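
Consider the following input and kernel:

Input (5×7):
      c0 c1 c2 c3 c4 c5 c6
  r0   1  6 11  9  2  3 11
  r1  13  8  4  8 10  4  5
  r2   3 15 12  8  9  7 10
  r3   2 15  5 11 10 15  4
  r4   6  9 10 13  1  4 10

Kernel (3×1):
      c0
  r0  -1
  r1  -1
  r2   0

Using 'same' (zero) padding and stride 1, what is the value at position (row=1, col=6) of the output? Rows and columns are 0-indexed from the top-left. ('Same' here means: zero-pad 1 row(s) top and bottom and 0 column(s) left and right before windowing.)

The receptive field on the zero-padded input at this output position is [11 / 5 / 10]. Elementwise product with the kernel and sum: 11·-1 + 5·-1.

-16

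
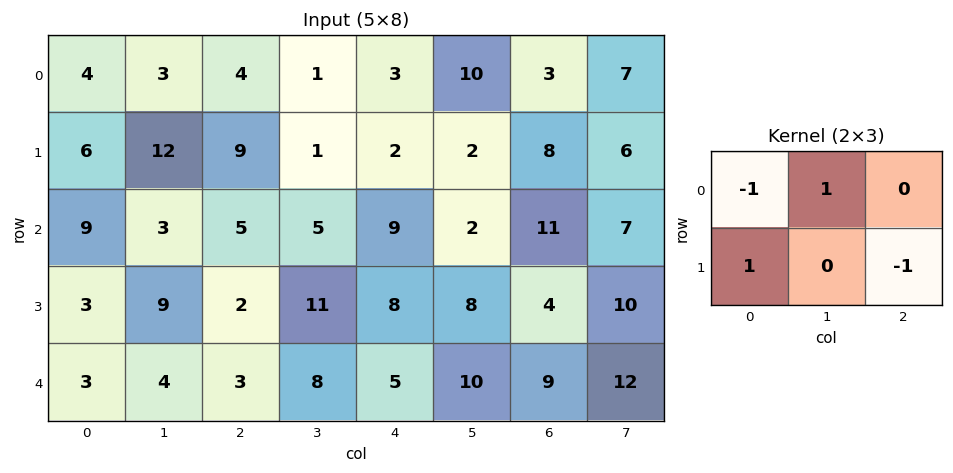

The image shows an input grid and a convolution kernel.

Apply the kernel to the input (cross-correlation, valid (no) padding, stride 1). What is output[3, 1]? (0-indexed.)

-11

The receptive field on the input at this output position is [9 2 11 / 4 3 8]. Elementwise product with the kernel and sum: 9·-1 + 2·1 + 4·1 + 8·-1.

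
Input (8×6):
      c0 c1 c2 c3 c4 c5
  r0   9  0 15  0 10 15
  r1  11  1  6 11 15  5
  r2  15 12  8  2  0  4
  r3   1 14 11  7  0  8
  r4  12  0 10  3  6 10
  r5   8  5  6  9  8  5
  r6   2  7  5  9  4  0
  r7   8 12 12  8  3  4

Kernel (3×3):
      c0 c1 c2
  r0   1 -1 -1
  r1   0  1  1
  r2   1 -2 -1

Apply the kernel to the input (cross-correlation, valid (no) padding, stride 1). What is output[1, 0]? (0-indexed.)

-14

The receptive field on the input at this output position is [11 1 6 / 15 12 8 / 1 14 11]. Elementwise product with the kernel and sum: 11·1 + 1·-1 + 6·-1 + 12·1 + 8·1 + 1·1 + 14·-2 + 11·-1.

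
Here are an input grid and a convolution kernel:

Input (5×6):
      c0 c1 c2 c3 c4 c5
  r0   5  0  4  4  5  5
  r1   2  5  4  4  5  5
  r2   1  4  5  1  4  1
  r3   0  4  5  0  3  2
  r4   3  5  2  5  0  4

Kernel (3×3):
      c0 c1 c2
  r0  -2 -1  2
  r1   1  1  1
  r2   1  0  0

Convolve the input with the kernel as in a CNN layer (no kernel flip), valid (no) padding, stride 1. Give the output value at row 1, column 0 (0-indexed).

9

The receptive field on the input at this output position is [2 5 4 / 1 4 5 / 0 4 5]. Elementwise product with the kernel and sum: 2·-2 + 5·-1 + 4·2 + 1·1 + 4·1 + 5·1 + 0·1.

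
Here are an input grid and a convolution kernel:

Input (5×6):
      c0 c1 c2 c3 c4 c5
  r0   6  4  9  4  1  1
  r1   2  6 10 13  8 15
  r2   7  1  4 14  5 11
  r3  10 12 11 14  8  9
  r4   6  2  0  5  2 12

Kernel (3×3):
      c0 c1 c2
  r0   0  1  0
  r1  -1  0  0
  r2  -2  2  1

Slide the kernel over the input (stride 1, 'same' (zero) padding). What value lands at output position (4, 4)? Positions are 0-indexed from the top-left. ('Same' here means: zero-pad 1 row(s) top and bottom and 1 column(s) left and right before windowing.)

3

The receptive field on the zero-padded input at this output position is [14 8 9 / 5 2 12 / 0 0 0]. Elementwise product with the kernel and sum: 8·1 + 5·-1 + 0·-2 + 0·2 + 0·1.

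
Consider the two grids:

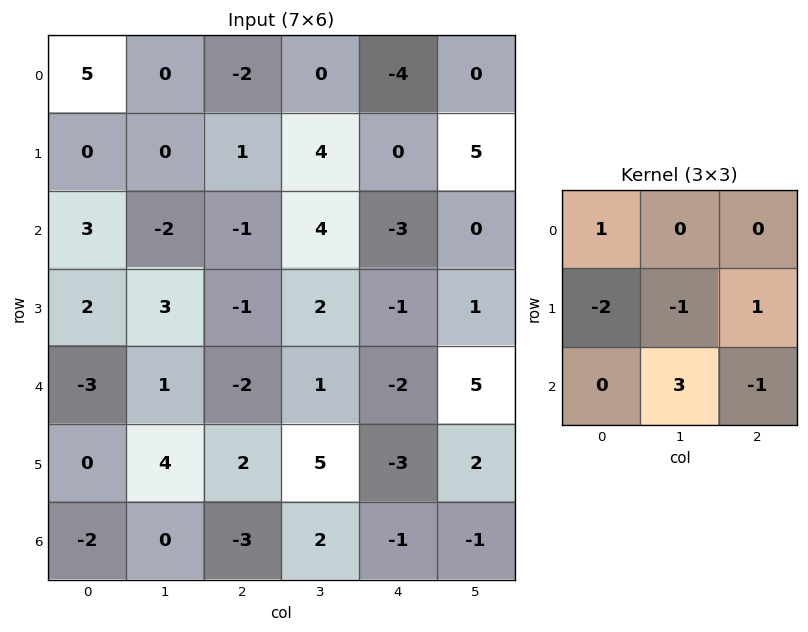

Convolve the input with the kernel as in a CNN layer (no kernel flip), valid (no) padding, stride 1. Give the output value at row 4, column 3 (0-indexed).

The receptive field on the input at this output position is [1 -2 5 / 5 -3 2 / 2 -1 -1]. Elementwise product with the kernel and sum: 1·1 + 5·-2 + -3·-1 + 2·1 + -1·3 + -1·-1.

-6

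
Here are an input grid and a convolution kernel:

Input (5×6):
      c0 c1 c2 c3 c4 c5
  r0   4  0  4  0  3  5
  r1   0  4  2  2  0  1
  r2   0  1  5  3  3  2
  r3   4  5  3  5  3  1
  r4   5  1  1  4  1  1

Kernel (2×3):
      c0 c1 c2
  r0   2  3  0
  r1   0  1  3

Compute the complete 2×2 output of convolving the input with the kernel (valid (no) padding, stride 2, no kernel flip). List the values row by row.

Output[0,0]: The receptive field on the input at this output position is [4 0 4 / 0 4 2]. Elementwise product with the kernel and sum: 4·2 + 0·3 + 4·1 + 2·3.
Output[0,1]: The receptive field on the input at this output position is [4 0 3 / 2 2 0]. Elementwise product with the kernel and sum: 4·2 + 0·3 + 2·1 + 0·3.

18 10
17 33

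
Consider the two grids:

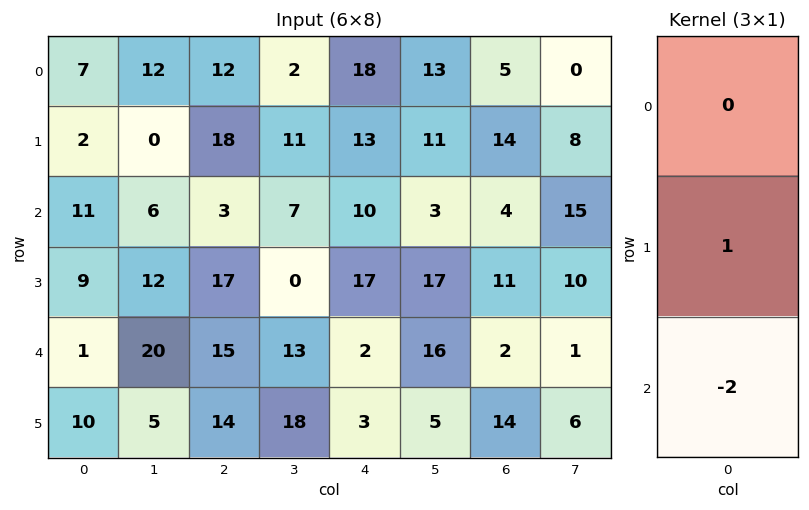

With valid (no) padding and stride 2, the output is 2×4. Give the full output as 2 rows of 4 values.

Output[0,0]: The receptive field on the input at this output position is [7 / 2 / 11]. Elementwise product with the kernel and sum: 2·1 + 11·-2.
Output[0,1]: The receptive field on the input at this output position is [12 / 18 / 3]. Elementwise product with the kernel and sum: 18·1 + 3·-2.

-20 12 -7 6
7 -13 13 7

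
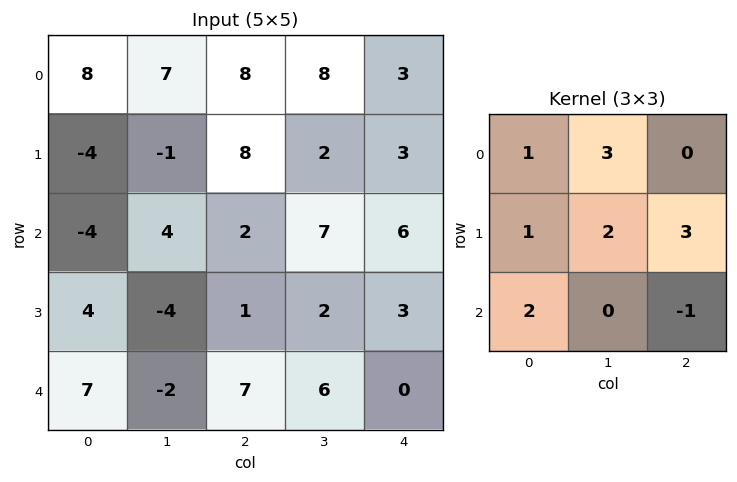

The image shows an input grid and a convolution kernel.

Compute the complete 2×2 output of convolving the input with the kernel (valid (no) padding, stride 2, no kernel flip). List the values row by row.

Output[0,0]: The receptive field on the input at this output position is [8 7 8 / -4 -1 8 / -4 4 2]. Elementwise product with the kernel and sum: 8·1 + 7·3 + -4·1 + -1·2 + 8·3 + -4·2 + 2·-1.

37 51
14 51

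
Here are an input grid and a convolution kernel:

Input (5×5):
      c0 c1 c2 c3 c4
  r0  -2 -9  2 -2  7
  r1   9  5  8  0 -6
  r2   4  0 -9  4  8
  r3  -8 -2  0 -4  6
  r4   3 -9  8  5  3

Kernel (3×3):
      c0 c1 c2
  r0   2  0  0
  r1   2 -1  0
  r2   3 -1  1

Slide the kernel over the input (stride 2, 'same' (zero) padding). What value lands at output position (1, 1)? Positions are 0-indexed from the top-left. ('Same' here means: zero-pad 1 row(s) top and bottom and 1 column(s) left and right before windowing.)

9

The receptive field on the zero-padded input at this output position is [5 8 0 / 0 -9 4 / -2 0 -4]. Elementwise product with the kernel and sum: 5·2 + 0·2 + -9·-1 + -2·3 + 0·-1 + -4·1.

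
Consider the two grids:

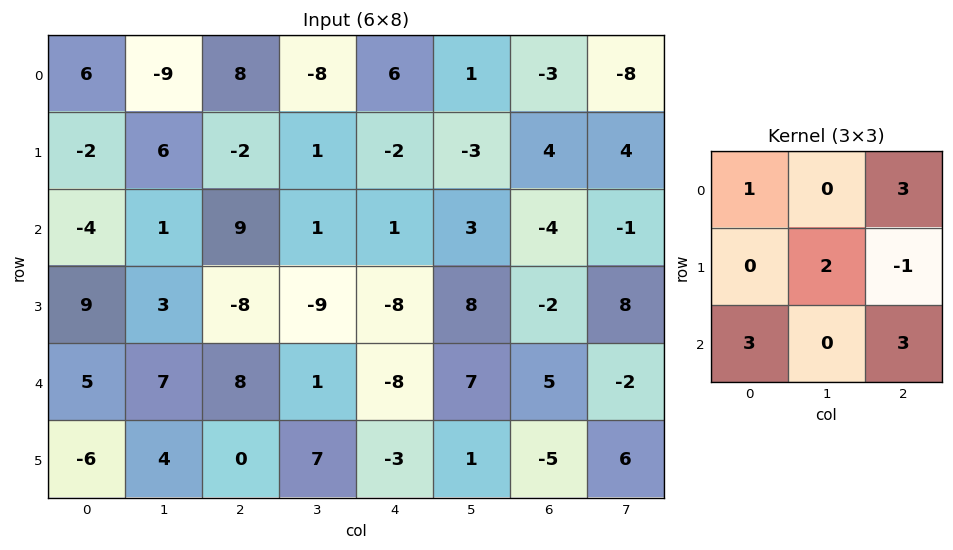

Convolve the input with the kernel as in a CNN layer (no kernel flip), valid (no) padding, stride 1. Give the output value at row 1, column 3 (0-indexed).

-12

The receptive field on the input at this output position is [1 -2 -3 / 1 1 3 / -9 -8 8]. Elementwise product with the kernel and sum: 1·1 + -3·3 + 1·2 + 3·-1 + -9·3 + 8·3.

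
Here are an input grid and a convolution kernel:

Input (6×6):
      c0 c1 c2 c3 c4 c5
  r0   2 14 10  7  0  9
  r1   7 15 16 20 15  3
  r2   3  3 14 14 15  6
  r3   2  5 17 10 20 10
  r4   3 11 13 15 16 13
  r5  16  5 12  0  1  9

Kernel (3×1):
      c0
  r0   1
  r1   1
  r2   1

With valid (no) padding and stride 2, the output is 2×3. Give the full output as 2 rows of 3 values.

12 40 30
8 44 51

Output[0,0]: The receptive field on the input at this output position is [2 / 7 / 3]. Elementwise product with the kernel and sum: 2·1 + 7·1 + 3·1.
Output[0,1]: The receptive field on the input at this output position is [10 / 16 / 14]. Elementwise product with the kernel and sum: 10·1 + 16·1 + 14·1.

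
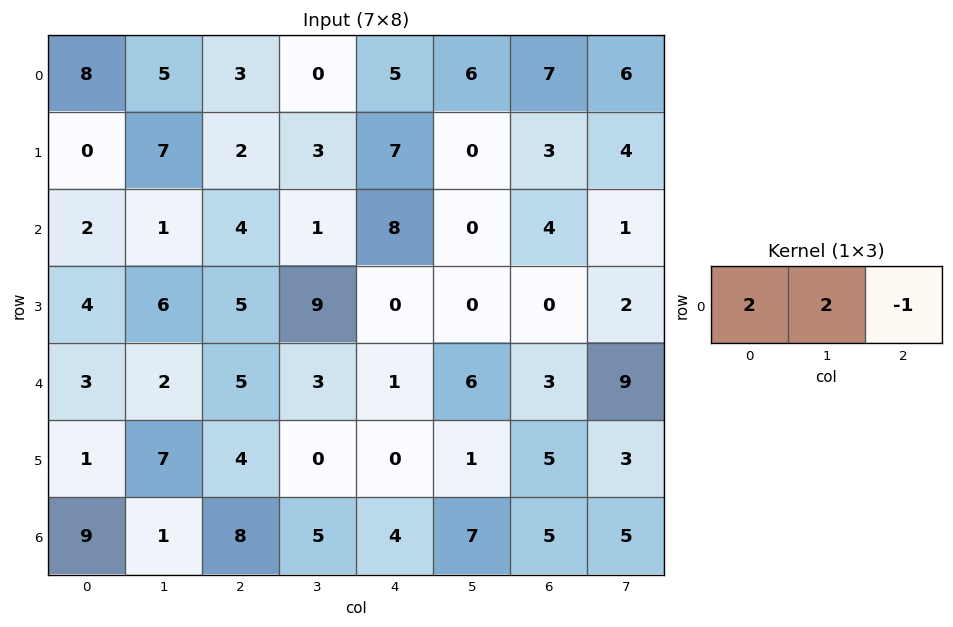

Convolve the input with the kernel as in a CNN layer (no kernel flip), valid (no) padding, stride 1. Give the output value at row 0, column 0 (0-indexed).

23

The receptive field on the input at this output position is [8 5 3]. Elementwise product with the kernel and sum: 8·2 + 5·2 + 3·-1.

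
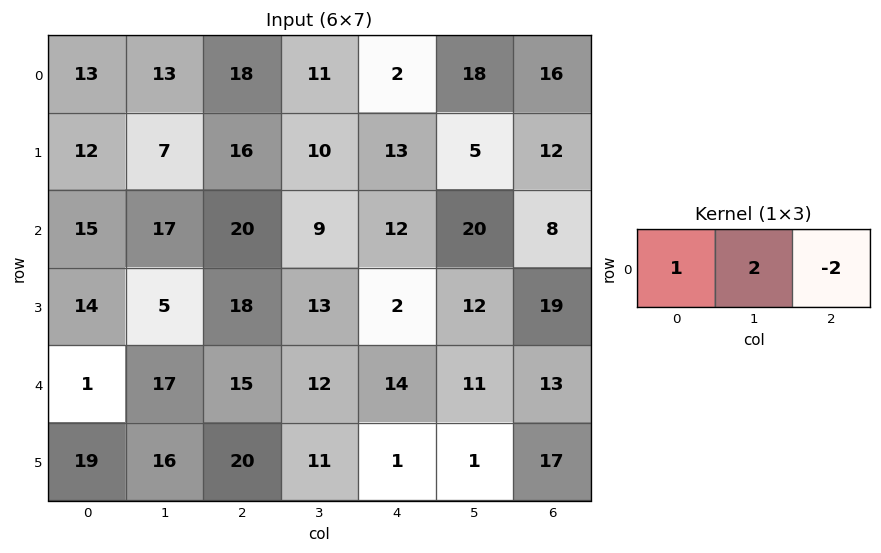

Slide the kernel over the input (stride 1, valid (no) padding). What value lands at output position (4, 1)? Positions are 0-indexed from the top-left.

23

The receptive field on the input at this output position is [17 15 12]. Elementwise product with the kernel and sum: 17·1 + 15·2 + 12·-2.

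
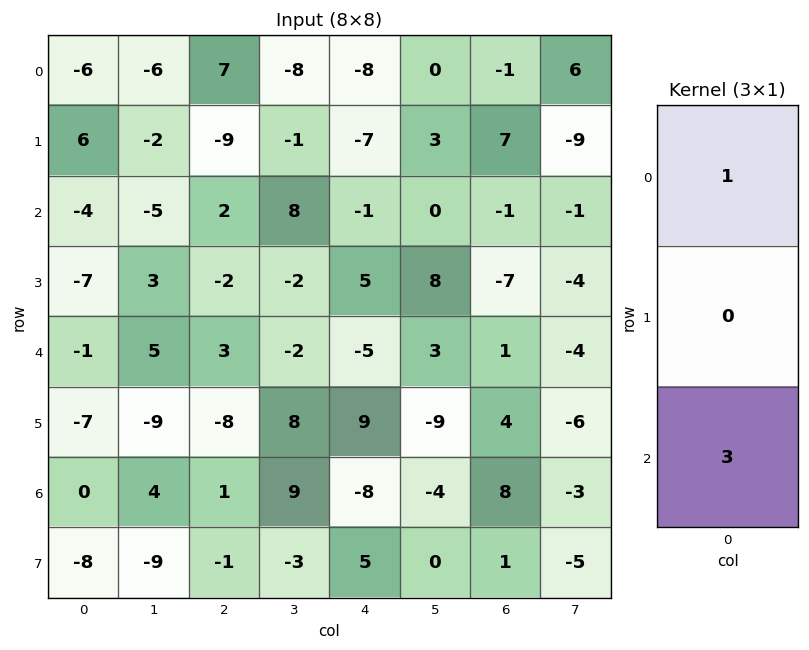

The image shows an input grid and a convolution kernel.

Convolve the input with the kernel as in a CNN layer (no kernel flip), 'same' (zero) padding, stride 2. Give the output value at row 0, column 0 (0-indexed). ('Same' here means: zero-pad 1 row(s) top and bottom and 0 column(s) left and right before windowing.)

The receptive field on the zero-padded input at this output position is [0 / -6 / 6]. Elementwise product with the kernel and sum: 0·1 + 6·3.

18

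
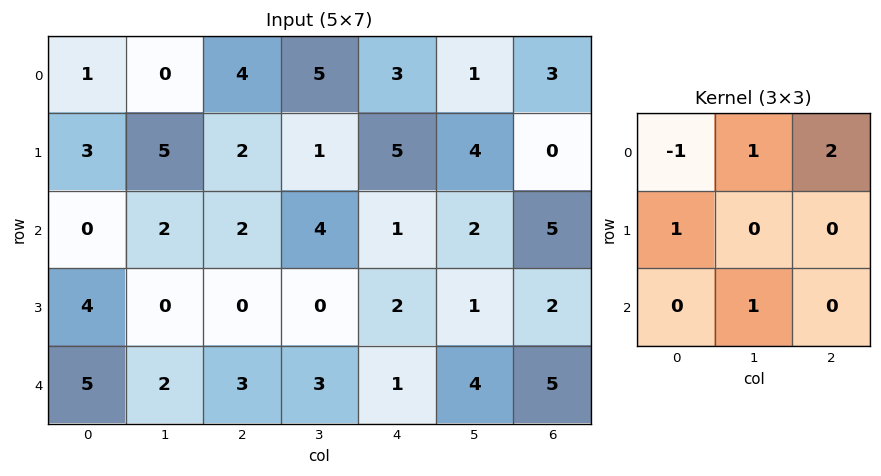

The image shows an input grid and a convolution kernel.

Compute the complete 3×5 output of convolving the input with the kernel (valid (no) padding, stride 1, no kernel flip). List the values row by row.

Output[0,0]: The receptive field on the input at this output position is [1 0 4 / 3 5 2 / 0 2 2]. Elementwise product with the kernel and sum: 1·-1 + 0·1 + 4·2 + 3·1 + 2·1.

12 21 13 2 11
6 1 11 18 1
12 11 7 2 17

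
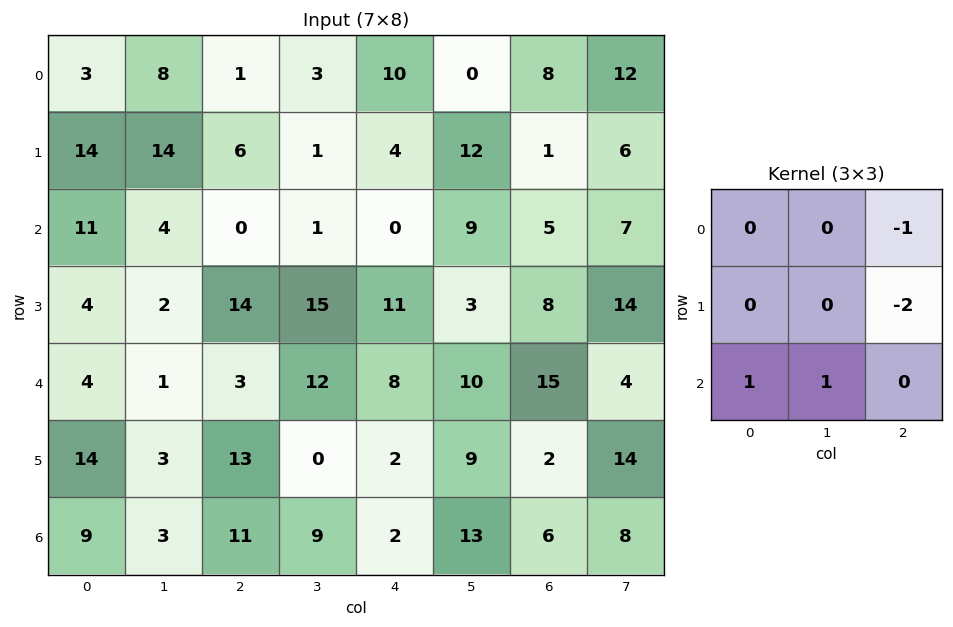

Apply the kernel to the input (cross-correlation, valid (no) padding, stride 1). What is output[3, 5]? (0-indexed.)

The receptive field on the input at this output position is [3 8 14 / 10 15 4 / 9 2 14]. Elementwise product with the kernel and sum: 14·-1 + 4·-2 + 9·1 + 2·1.

-11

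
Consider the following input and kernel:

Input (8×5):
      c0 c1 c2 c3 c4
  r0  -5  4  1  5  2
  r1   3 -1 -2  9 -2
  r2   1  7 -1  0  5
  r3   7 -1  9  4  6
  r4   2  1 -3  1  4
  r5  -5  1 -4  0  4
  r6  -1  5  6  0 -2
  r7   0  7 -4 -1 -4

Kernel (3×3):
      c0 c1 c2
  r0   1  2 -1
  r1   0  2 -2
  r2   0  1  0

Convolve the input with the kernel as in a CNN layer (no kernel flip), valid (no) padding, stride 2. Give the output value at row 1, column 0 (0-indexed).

The receptive field on the input at this output position is [1 7 -1 / 7 -1 9 / 2 1 -3]. Elementwise product with the kernel and sum: 1·1 + 7·2 + -1·-1 + -1·2 + 9·-2 + 1·1.

-3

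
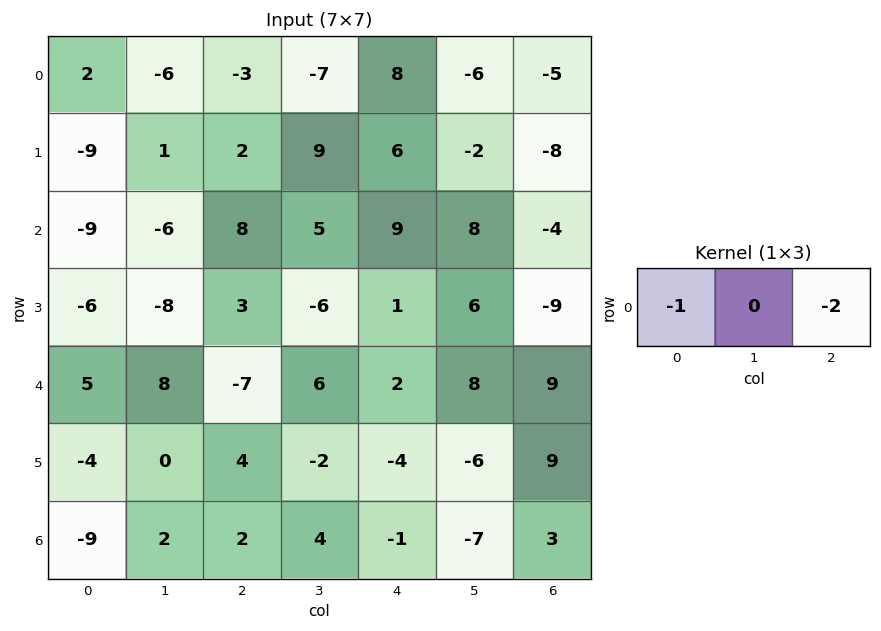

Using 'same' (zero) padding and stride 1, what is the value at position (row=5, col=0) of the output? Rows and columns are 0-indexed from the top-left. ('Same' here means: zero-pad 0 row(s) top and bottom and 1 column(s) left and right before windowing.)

The receptive field on the zero-padded input at this output position is [0 -4 0]. Elementwise product with the kernel and sum: 0·-1 + 0·-2.

0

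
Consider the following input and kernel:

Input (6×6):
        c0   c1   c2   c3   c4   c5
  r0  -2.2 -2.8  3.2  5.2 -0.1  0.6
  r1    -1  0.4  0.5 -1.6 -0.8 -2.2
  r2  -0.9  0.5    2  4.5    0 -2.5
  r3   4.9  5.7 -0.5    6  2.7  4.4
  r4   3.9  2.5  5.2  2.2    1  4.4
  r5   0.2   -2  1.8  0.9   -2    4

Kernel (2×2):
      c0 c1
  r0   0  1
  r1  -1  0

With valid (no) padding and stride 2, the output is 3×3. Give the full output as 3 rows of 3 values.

-1.8 4.7 1.4
-4.4 5 -5.2
2.3 0.4 6.4

Output[0,0]: The receptive field on the input at this output position is [-2.2 -2.8 / -1 0.4]. Elementwise product with the kernel and sum: -2.8·1 + -1·-1.
Output[0,1]: The receptive field on the input at this output position is [3.2 5.2 / 0.5 -1.6]. Elementwise product with the kernel and sum: 5.2·1 + 0.5·-1.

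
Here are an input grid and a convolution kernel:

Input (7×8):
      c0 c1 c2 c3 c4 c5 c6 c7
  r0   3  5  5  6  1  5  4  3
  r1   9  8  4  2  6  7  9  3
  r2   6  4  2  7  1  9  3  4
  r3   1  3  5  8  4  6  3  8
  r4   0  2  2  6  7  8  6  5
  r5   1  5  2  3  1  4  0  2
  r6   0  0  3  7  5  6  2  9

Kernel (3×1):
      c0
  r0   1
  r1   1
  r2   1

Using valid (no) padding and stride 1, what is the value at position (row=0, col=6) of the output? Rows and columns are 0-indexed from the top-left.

16

The receptive field on the input at this output position is [4 / 9 / 3]. Elementwise product with the kernel and sum: 4·1 + 9·1 + 3·1.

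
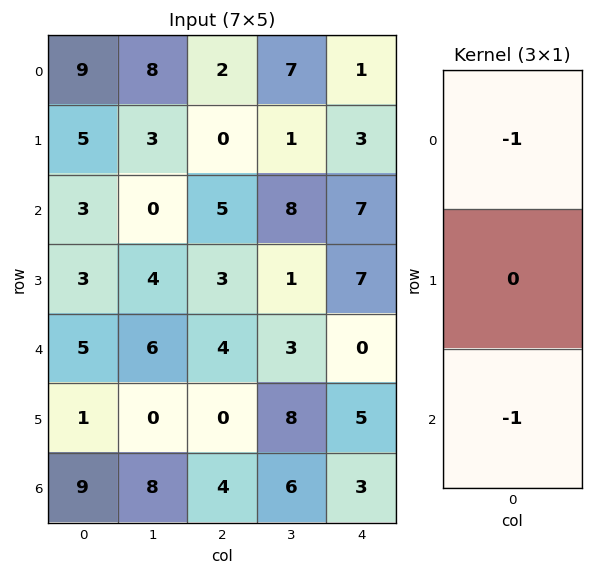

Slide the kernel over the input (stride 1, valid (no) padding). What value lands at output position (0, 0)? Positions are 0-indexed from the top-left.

The receptive field on the input at this output position is [9 / 5 / 3]. Elementwise product with the kernel and sum: 9·-1 + 3·-1.

-12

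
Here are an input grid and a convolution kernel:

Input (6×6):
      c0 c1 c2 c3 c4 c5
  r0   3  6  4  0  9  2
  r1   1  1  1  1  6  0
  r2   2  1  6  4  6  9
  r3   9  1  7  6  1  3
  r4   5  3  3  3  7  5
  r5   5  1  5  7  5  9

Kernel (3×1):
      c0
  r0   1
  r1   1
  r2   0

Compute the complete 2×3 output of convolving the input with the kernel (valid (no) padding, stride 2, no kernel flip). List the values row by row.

Output[0,0]: The receptive field on the input at this output position is [3 / 1 / 2]. Elementwise product with the kernel and sum: 3·1 + 1·1.
Output[0,1]: The receptive field on the input at this output position is [4 / 1 / 6]. Elementwise product with the kernel and sum: 4·1 + 1·1.

4 5 15
11 13 7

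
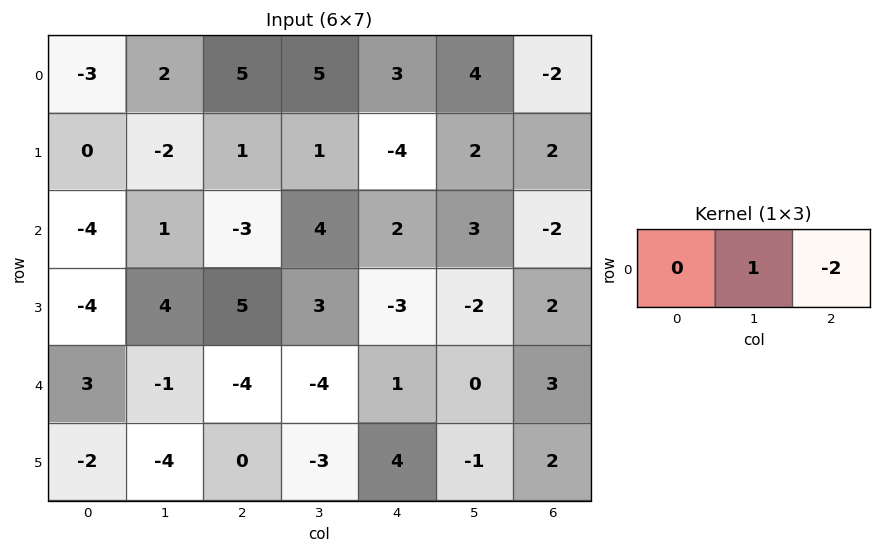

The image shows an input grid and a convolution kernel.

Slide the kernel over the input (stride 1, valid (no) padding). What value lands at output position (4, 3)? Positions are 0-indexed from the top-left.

1

The receptive field on the input at this output position is [-4 1 0]. Elementwise product with the kernel and sum: 1·1 + 0·-2.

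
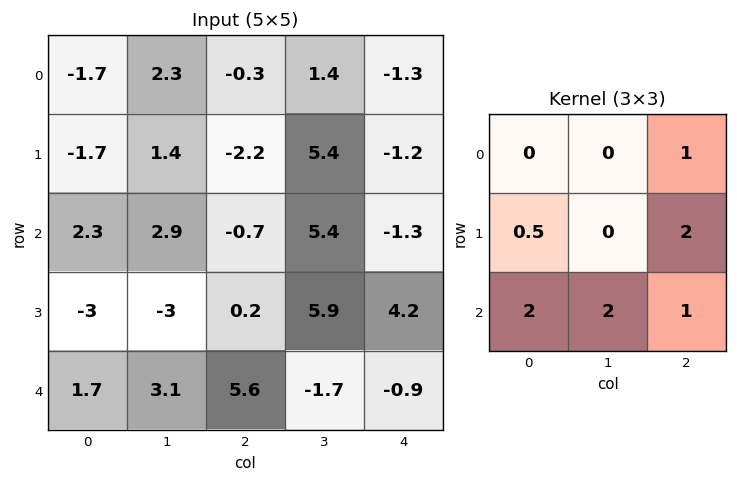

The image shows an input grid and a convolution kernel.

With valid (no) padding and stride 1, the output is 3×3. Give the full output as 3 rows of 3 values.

Output[0,0]: The receptive field on the input at this output position is [-1.7 2.3 -0.3 / -1.7 1.4 -2.2 / 2.3 2.9 -0.7]. Elementwise product with the kernel and sum: -0.3·1 + -1.7·0.5 + -2.2·2 + 2.3·2 + 2.9·2 + -0.7·1.
Output[0,1]: The receptive field on the input at this output position is [2.3 -0.3 1.4 / 1.4 -2.2 5.4 / 2.9 -0.7 5.4]. Elementwise product with the kernel and sum: 1.4·1 + 1.4·0.5 + 5.4·2 + 2.9·2 + -0.7·2 + 5.4·1.

4.15 22.7 3.3
-14.25 17.95 12.25
13.4 31.4 14.1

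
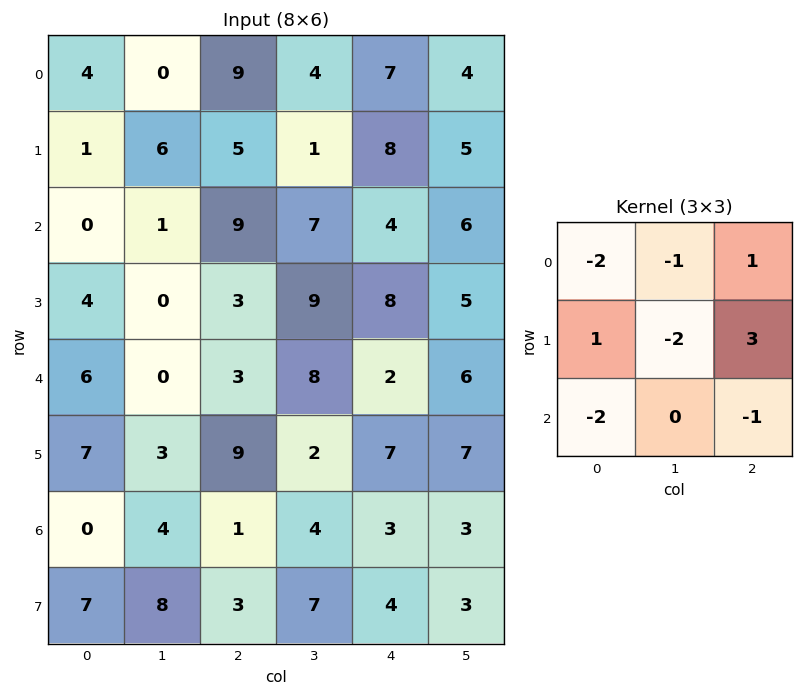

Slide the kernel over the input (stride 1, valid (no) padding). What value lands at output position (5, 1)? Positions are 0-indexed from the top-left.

The receptive field on the input at this output position is [3 9 2 / 4 1 4 / 8 3 7]. Elementwise product with the kernel and sum: 3·-2 + 9·-1 + 2·1 + 4·1 + 1·-2 + 4·3 + 8·-2 + 7·-1.

-22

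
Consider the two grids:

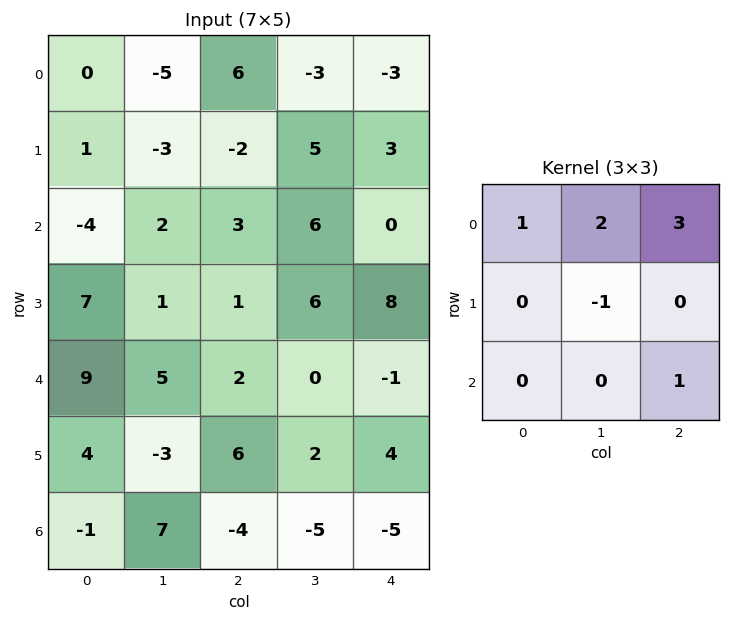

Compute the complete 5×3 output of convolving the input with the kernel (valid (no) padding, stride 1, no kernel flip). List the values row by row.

Output[0,0]: The receptive field on the input at this output position is [0 -5 6 / 1 -3 -2 / -4 2 3]. Elementwise product with the kernel and sum: 0·1 + -5·2 + 6·3 + -3·-1 + 3·1.

14 6 -14
-12 11 19
10 25 8
13 21 41
24 -2 -8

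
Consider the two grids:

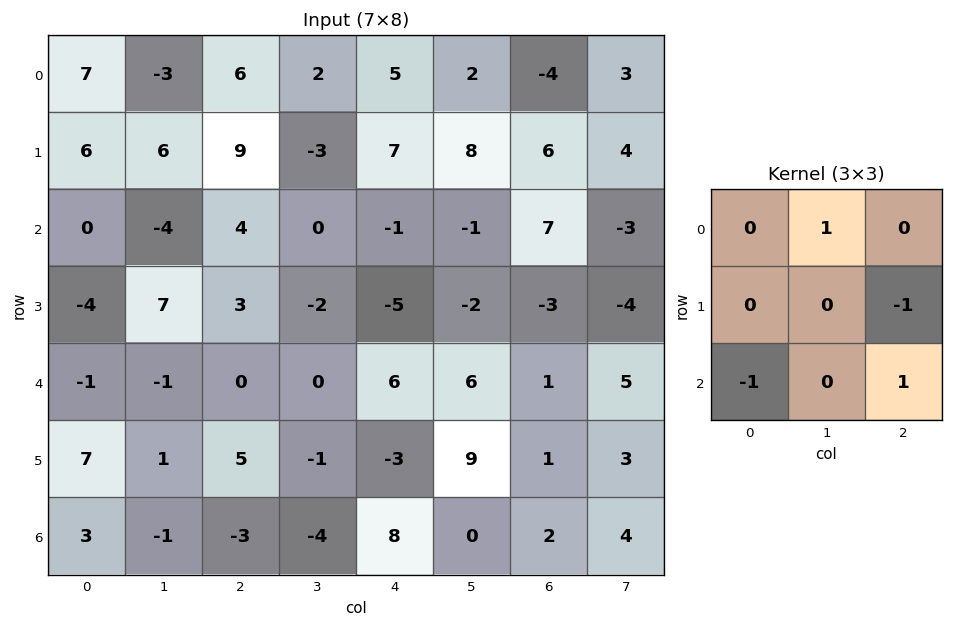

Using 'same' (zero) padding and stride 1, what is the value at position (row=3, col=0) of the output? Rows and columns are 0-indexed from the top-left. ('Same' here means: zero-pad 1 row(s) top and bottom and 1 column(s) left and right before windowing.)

The receptive field on the zero-padded input at this output position is [0 0 -4 / 0 -4 7 / 0 -1 -1]. Elementwise product with the kernel and sum: 0·1 + 7·-1 + 0·-1 + -1·1.

-8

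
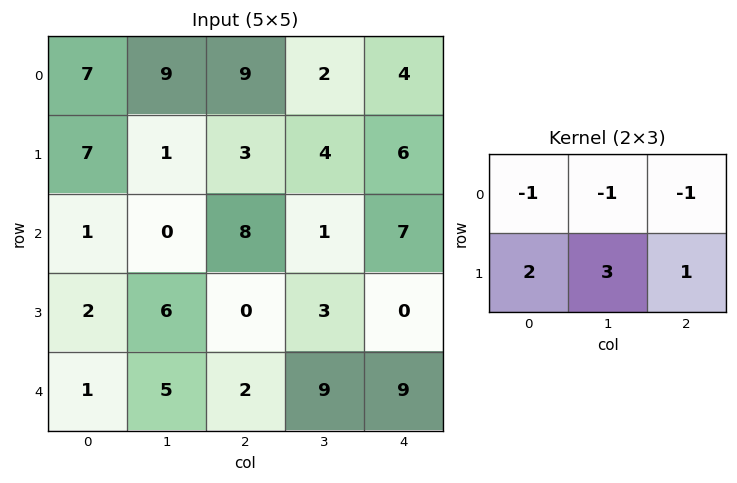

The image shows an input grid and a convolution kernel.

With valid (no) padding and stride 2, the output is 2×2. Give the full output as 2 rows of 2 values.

Output[0,0]: The receptive field on the input at this output position is [7 9 9 / 7 1 3]. Elementwise product with the kernel and sum: 7·-1 + 9·-1 + 9·-1 + 7·2 + 1·3 + 3·1.
Output[0,1]: The receptive field on the input at this output position is [9 2 4 / 3 4 6]. Elementwise product with the kernel and sum: 9·-1 + 2·-1 + 4·-1 + 3·2 + 4·3 + 6·1.

-5 9
13 -7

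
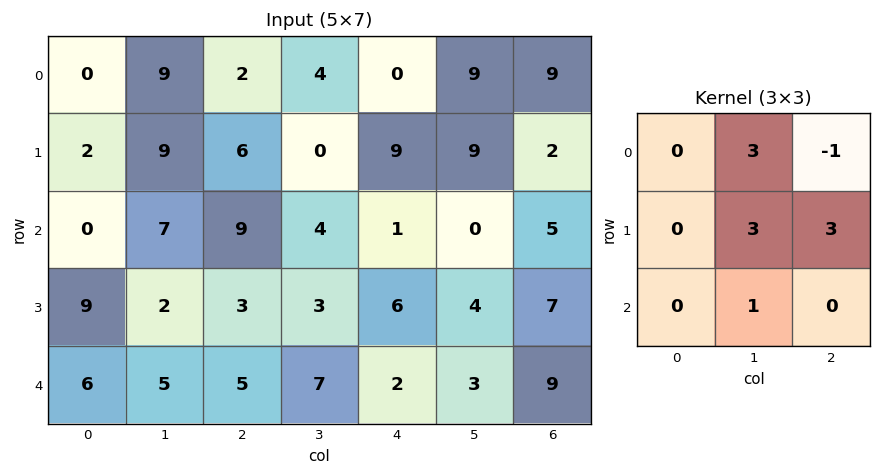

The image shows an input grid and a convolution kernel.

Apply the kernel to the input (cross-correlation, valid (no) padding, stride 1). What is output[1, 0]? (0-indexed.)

The receptive field on the input at this output position is [2 9 6 / 0 7 9 / 9 2 3]. Elementwise product with the kernel and sum: 9·3 + 6·-1 + 7·3 + 9·3 + 2·1.

71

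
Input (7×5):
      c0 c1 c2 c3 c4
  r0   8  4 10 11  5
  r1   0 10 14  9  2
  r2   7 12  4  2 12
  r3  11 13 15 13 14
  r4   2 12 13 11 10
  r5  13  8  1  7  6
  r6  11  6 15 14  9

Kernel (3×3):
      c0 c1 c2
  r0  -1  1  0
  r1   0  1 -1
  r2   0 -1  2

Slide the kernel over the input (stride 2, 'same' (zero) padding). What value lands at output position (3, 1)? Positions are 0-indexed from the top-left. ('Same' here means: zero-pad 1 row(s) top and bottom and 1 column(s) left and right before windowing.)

The receptive field on the zero-padded input at this output position is [8 1 7 / 6 15 14 / 0 0 0]. Elementwise product with the kernel and sum: 8·-1 + 1·1 + 15·1 + 14·-1 + 0·-1 + 0·2.

-6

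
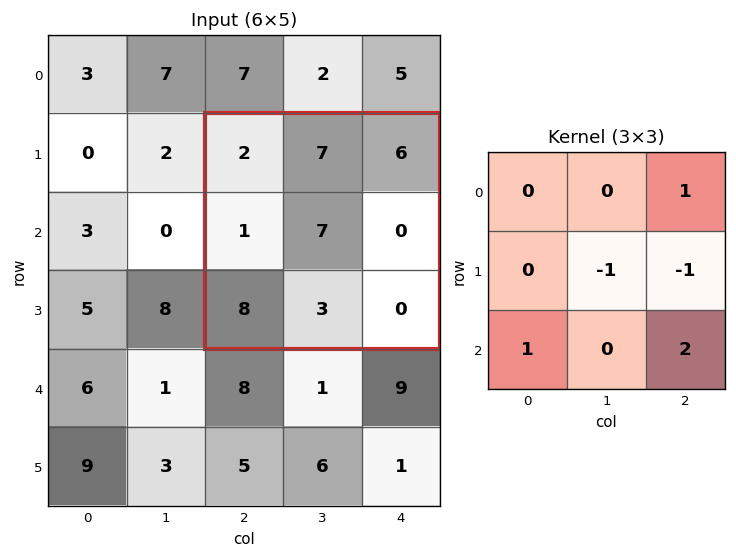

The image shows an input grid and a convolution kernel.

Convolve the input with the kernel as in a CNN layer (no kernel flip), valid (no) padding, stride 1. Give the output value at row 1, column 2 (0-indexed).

7

The receptive field on the input at this output position is [2 7 6 / 1 7 0 / 8 3 0]. Elementwise product with the kernel and sum: 6·1 + 7·-1 + 0·-1 + 8·1 + 0·2.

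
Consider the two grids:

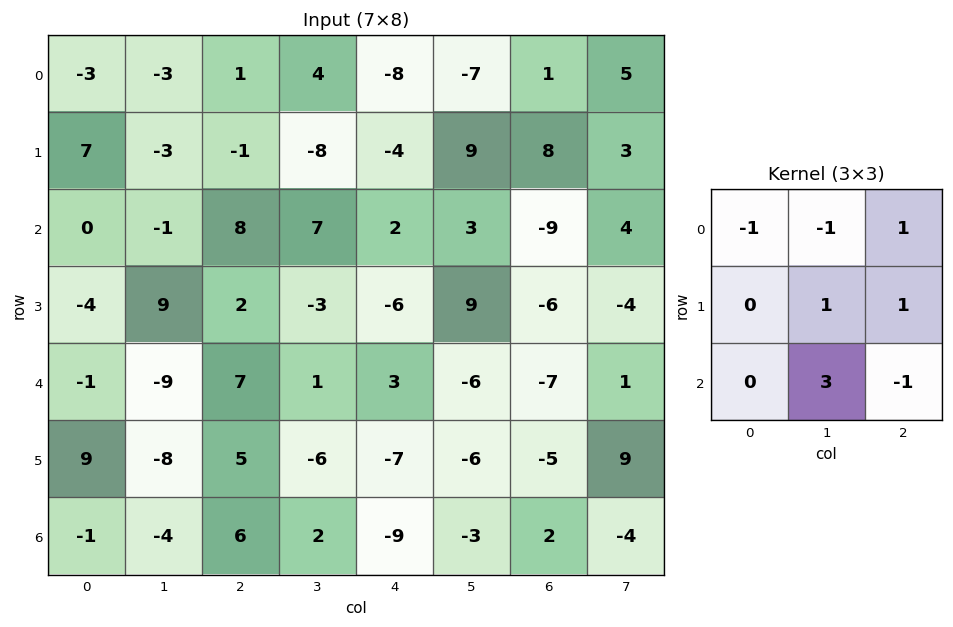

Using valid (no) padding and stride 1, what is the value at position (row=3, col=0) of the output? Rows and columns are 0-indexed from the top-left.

The receptive field on the input at this output position is [-4 9 2 / -1 -9 7 / 9 -8 5]. Elementwise product with the kernel and sum: -4·-1 + 9·-1 + 2·1 + -9·1 + 7·1 + -8·3 + 5·-1.

-34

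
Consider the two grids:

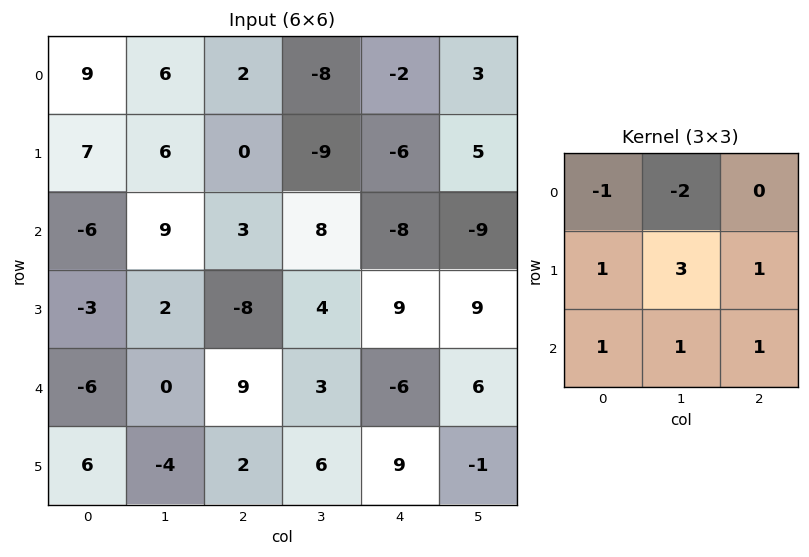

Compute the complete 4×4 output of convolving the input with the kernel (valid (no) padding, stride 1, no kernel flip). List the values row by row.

Output[0,0]: The receptive field on the input at this output position is [9 6 2 / 7 6 0 / -6 9 3]. Elementwise product with the kernel and sum: 9·-1 + 6·-2 + 7·1 + 6·3 + 0·1 + -6·1 + 9·1 + 3·1.
Output[0,1]: The receptive field on the input at this output position is [6 2 -8 / 6 0 -9 / 9 3 8]. Elementwise product with the kernel and sum: 6·-1 + 2·-2 + 6·1 + 0·3 + -9·1 + 9·1 + 3·1 + 8·1.

10 7 -16 -19
-4 18 42 18
-14 -21 0 51
6 48 29 -17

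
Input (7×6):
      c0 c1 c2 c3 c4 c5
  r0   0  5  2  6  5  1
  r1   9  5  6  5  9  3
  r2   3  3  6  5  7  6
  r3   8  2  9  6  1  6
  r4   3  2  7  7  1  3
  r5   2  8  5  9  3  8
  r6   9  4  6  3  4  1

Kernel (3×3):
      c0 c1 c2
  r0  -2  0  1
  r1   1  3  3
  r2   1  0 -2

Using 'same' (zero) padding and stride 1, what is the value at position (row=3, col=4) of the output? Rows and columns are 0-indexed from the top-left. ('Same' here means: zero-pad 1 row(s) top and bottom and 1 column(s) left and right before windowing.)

24

The receptive field on the zero-padded input at this output position is [5 7 6 / 6 1 6 / 7 1 3]. Elementwise product with the kernel and sum: 5·-2 + 6·1 + 6·1 + 1·3 + 6·3 + 7·1 + 3·-2.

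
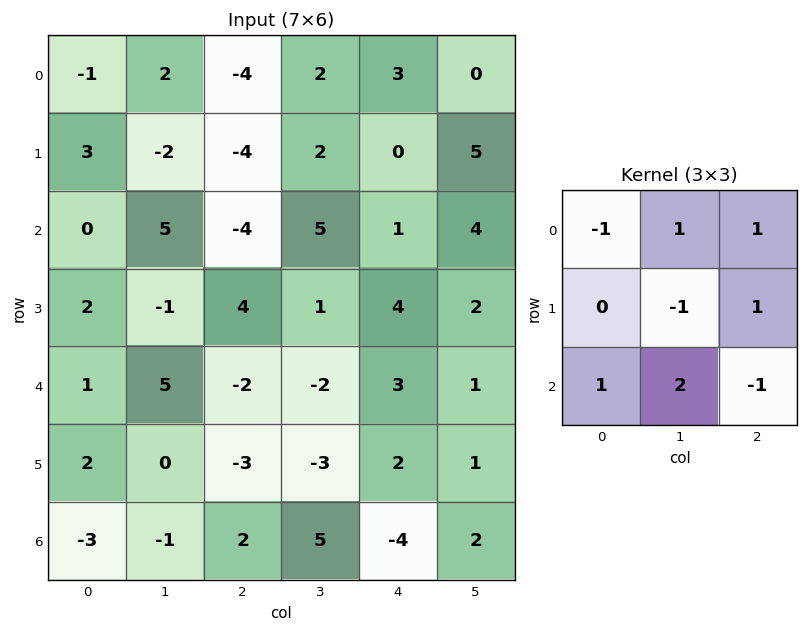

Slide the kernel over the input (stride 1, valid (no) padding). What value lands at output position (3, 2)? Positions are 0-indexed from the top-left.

-5

The receptive field on the input at this output position is [4 1 4 / -2 -2 3 / -3 -3 2]. Elementwise product with the kernel and sum: 4·-1 + 1·1 + 4·1 + -2·-1 + 3·1 + -3·1 + -3·2 + 2·-1.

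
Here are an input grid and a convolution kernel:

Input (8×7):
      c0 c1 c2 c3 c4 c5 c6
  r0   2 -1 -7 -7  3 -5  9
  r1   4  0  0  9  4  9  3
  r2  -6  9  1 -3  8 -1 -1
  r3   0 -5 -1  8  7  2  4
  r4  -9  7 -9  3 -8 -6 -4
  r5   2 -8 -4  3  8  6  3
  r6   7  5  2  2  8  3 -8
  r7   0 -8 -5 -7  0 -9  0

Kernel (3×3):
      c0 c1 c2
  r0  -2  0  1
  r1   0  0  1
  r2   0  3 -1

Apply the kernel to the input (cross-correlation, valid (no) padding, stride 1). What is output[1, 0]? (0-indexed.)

-21

The receptive field on the input at this output position is [4 0 0 / -6 9 1 / 0 -5 -1]. Elementwise product with the kernel and sum: 4·-2 + 0·1 + 1·1 + -5·3 + -1·-1.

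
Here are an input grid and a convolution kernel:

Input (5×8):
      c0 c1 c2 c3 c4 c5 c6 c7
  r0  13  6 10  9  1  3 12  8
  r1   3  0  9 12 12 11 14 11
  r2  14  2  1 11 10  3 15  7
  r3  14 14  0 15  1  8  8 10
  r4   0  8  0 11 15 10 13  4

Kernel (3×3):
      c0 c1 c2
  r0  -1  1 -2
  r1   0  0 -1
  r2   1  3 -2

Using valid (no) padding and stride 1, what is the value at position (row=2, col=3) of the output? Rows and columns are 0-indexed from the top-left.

The receptive field on the input at this output position is [11 10 3 / 15 1 8 / 11 15 10]. Elementwise product with the kernel and sum: 11·-1 + 10·1 + 3·-2 + 8·-1 + 11·1 + 15·3 + 10·-2.

21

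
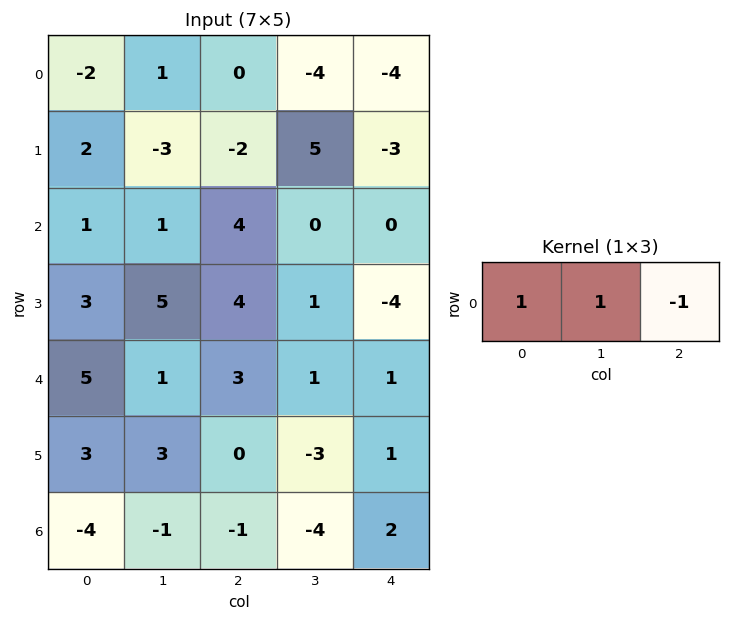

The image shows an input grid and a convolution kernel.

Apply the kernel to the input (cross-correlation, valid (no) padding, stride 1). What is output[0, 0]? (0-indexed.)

The receptive field on the input at this output position is [-2 1 0]. Elementwise product with the kernel and sum: -2·1 + 1·1 + 0·-1.

-1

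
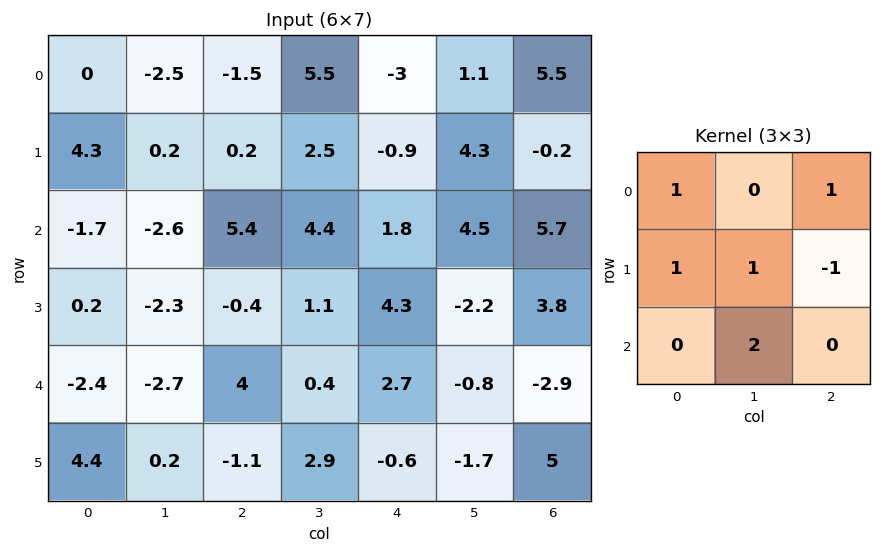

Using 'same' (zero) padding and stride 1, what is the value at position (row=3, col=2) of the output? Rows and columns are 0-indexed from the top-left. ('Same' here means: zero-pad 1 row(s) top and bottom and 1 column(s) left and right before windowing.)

The receptive field on the zero-padded input at this output position is [-2.6 5.4 4.4 / -2.3 -0.4 1.1 / -2.7 4 0.4]. Elementwise product with the kernel and sum: -2.6·1 + 4.4·1 + -2.3·1 + -0.4·1 + 1.1·-1 + 4·2.

6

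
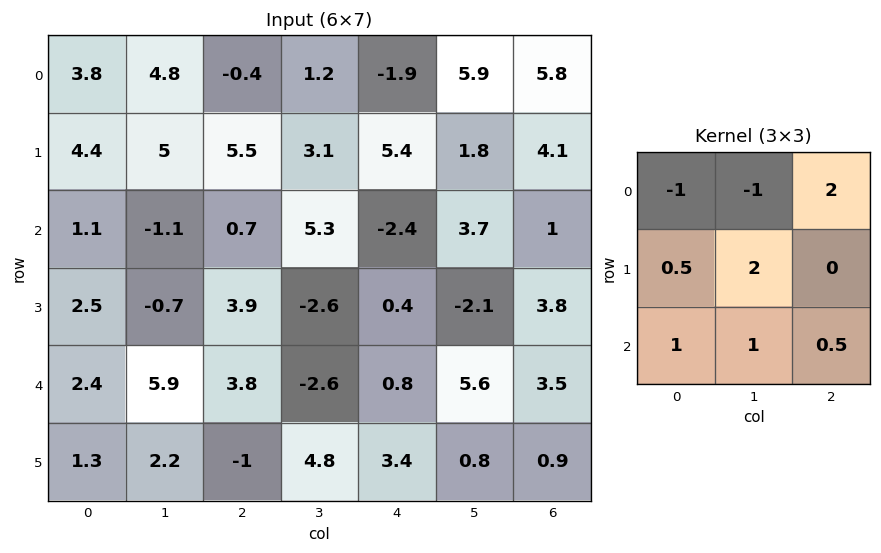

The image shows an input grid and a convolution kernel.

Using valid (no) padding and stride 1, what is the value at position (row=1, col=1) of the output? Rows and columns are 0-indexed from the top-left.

-1.55

The receptive field on the input at this output position is [5 5.5 3.1 / -1.1 0.7 5.3 / -0.7 3.9 -2.6]. Elementwise product with the kernel and sum: 5·-1 + 5.5·-1 + 3.1·2 + -1.1·0.5 + 0.7·2 + -0.7·1 + 3.9·1 + -2.6·0.5.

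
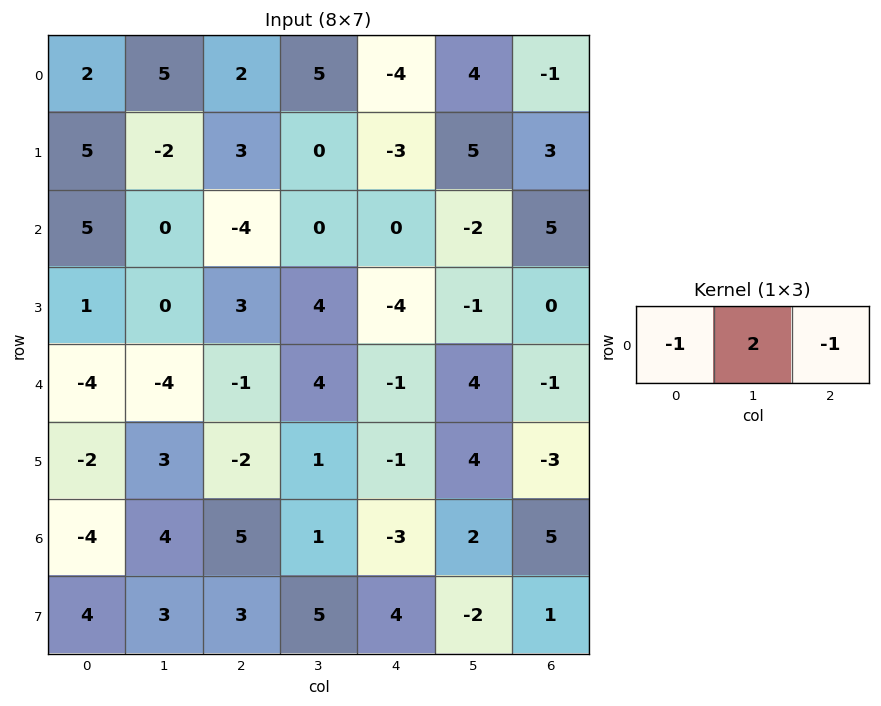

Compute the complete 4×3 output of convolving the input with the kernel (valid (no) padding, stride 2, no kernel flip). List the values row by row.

6 12 13
-1 4 -9
-3 10 10
7 0 2

Output[0,0]: The receptive field on the input at this output position is [2 5 2]. Elementwise product with the kernel and sum: 2·-1 + 5·2 + 2·-1.
Output[0,1]: The receptive field on the input at this output position is [2 5 -4]. Elementwise product with the kernel and sum: 2·-1 + 5·2 + -4·-1.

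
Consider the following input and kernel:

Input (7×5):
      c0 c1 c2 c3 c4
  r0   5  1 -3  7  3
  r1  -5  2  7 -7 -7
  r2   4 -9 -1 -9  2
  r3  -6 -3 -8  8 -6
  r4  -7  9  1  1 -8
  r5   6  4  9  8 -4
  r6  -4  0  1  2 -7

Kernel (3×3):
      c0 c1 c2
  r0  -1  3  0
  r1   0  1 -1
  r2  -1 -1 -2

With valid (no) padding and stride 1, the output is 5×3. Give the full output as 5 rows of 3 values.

Output[0,0]: The receptive field on the input at this output position is [5 1 -3 / -5 2 7 / 4 -9 -1]. Elementwise product with the kernel and sum: 5·-1 + 1·3 + 2·1 + 7·-1 + 4·-1 + -9·-1 + -1·-2.
Output[0,1]: The receptive field on the input at this output position is [1 -3 7 / 2 7 -7 / -9 -1 -9]. Elementwise product with the kernel and sum: 1·-1 + -3·3 + 7·1 + -7·-1 + -9·-1 + -1·-1 + -9·-2.

0 32 30
28 22 -27
-30 -22 2
-23 -50 32
31 -10 25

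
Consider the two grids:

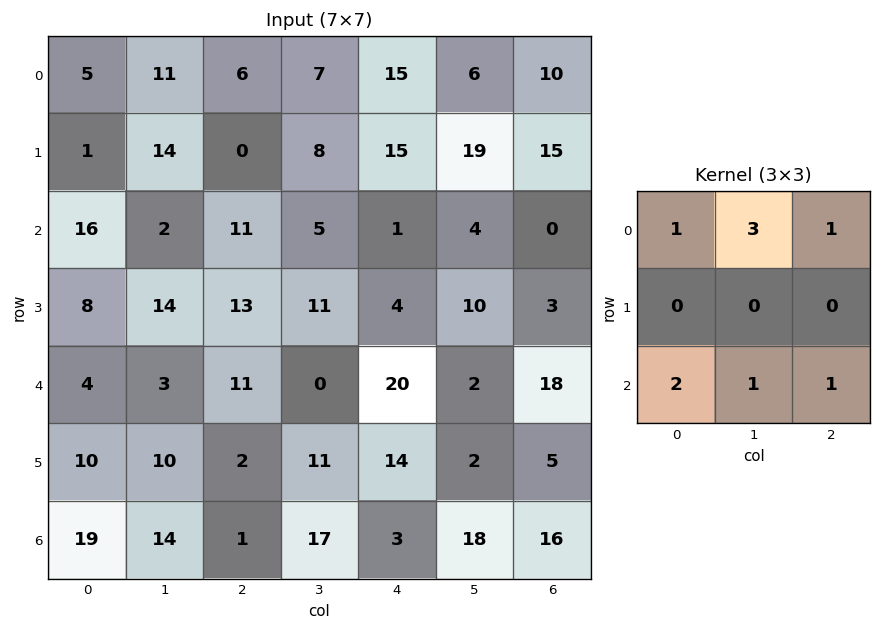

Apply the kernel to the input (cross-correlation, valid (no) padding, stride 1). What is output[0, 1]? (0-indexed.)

The receptive field on the input at this output position is [11 6 7 / 14 0 8 / 2 11 5]. Elementwise product with the kernel and sum: 11·1 + 6·3 + 7·1 + 2·2 + 11·1 + 5·1.

56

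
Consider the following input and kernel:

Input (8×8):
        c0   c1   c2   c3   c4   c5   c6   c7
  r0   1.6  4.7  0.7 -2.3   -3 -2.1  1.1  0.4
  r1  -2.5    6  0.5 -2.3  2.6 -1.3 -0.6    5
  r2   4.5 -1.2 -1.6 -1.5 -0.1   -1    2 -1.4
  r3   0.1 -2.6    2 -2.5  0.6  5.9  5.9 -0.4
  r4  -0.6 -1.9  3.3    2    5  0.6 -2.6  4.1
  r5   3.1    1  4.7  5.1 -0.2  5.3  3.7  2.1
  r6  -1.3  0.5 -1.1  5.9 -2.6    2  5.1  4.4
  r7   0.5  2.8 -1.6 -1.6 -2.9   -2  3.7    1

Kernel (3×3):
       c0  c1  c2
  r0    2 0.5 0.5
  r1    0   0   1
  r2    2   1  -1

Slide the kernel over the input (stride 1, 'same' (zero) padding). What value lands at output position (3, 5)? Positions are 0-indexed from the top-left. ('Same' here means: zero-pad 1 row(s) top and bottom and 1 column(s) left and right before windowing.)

The receptive field on the zero-padded input at this output position is [-0.1 -1 2 / 0.6 5.9 5.9 / 5 0.6 -2.6]. Elementwise product with the kernel and sum: -0.1·2 + -1·0.5 + 2·0.5 + 5.9·1 + 5·2 + 0.6·1 + -2.6·-1.

19.4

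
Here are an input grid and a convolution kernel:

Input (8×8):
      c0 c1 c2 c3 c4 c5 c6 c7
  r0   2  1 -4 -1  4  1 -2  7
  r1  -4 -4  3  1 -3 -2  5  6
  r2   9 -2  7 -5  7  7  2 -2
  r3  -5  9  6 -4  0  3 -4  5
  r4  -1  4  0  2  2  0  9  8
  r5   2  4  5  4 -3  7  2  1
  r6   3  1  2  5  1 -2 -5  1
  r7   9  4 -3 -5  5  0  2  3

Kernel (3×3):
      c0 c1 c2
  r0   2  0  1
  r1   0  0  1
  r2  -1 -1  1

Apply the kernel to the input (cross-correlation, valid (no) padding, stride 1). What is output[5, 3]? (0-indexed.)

The receptive field on the input at this output position is [4 -3 7 / 5 1 -2 / -5 5 0]. Elementwise product with the kernel and sum: 4·2 + 7·1 + -2·1 + -5·-1 + 5·-1 + 0·1.

13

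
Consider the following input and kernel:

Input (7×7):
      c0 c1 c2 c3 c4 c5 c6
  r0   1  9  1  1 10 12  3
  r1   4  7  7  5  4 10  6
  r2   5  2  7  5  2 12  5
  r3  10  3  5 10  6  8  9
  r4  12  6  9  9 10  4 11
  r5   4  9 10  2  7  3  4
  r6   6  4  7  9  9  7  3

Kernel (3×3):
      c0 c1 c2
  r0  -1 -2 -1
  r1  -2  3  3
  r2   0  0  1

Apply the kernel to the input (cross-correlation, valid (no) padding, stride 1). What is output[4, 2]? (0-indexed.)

The receptive field on the input at this output position is [9 9 10 / 10 2 7 / 7 9 9]. Elementwise product with the kernel and sum: 9·-1 + 9·-2 + 10·-1 + 10·-2 + 2·3 + 7·3 + 9·1.

-21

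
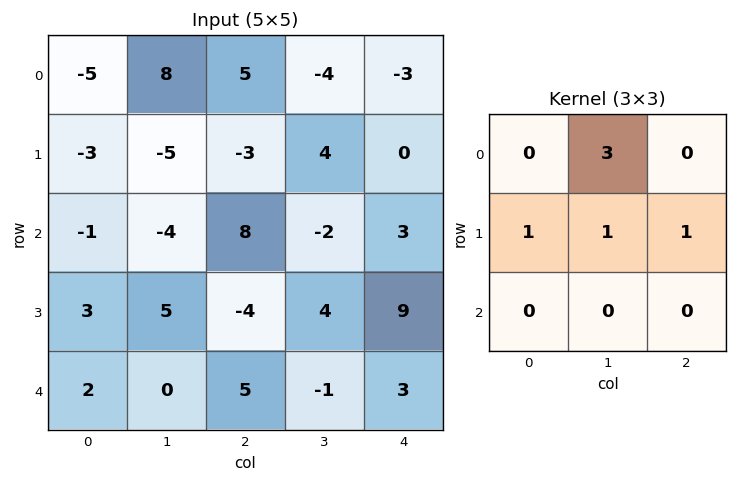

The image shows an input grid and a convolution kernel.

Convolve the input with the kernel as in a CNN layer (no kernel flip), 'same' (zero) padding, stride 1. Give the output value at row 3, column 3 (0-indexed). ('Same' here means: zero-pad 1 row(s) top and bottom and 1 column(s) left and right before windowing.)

3

The receptive field on the zero-padded input at this output position is [8 -2 3 / -4 4 9 / 5 -1 3]. Elementwise product with the kernel and sum: -2·3 + -4·1 + 4·1 + 9·1.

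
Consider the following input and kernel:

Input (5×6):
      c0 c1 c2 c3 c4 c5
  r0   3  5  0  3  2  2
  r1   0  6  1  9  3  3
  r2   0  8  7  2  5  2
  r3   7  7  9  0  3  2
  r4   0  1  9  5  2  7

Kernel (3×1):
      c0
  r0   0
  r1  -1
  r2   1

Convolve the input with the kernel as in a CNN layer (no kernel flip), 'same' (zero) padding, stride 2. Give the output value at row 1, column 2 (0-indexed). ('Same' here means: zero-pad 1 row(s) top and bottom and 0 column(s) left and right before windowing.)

-2

The receptive field on the zero-padded input at this output position is [3 / 5 / 3]. Elementwise product with the kernel and sum: 5·-1 + 3·1.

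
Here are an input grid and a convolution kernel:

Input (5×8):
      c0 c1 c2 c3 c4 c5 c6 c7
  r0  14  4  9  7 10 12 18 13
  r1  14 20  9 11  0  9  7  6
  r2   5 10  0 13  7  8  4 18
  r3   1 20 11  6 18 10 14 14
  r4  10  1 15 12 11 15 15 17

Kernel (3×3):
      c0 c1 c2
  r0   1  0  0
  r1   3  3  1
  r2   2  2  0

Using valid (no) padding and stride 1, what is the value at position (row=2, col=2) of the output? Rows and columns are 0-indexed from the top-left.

The receptive field on the input at this output position is [0 13 7 / 11 6 18 / 15 12 11]. Elementwise product with the kernel and sum: 0·1 + 11·3 + 6·3 + 18·1 + 15·2 + 12·2.

123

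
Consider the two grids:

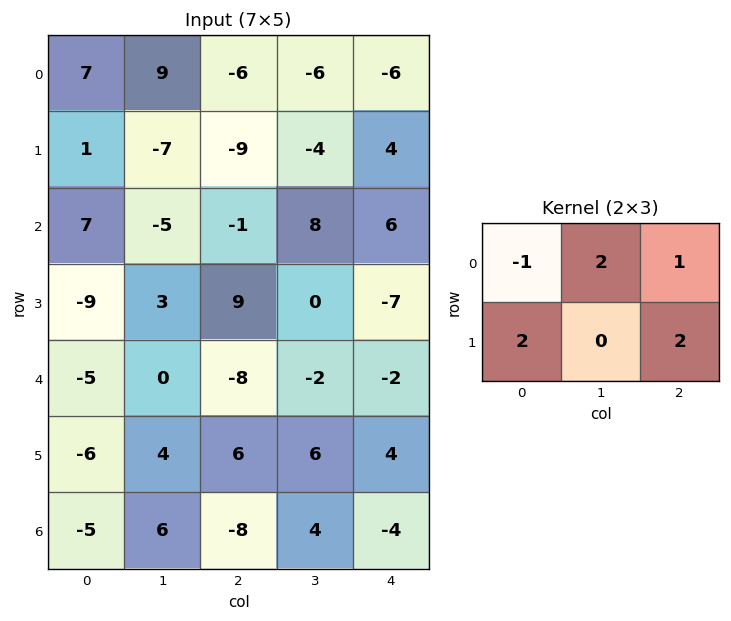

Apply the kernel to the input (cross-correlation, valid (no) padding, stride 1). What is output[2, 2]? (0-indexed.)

The receptive field on the input at this output position is [-1 8 6 / 9 0 -7]. Elementwise product with the kernel and sum: -1·-1 + 8·2 + 6·1 + 9·2 + -7·2.

27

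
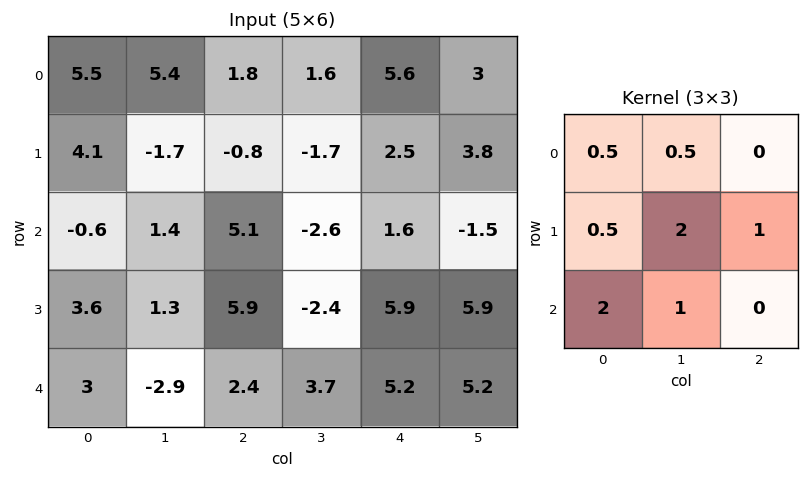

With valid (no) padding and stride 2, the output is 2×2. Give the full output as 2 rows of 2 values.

Output[0,0]: The receptive field on the input at this output position is [5.5 5.4 1.8 / 4.1 -1.7 -0.8 / -0.6 1.4 5.1]. Elementwise product with the kernel and sum: 5.5·0.5 + 5.4·0.5 + 4.1·0.5 + -1.7·2 + -0.8·1 + -0.6·2 + 1.4·1.

3.5 8
13.8 13.8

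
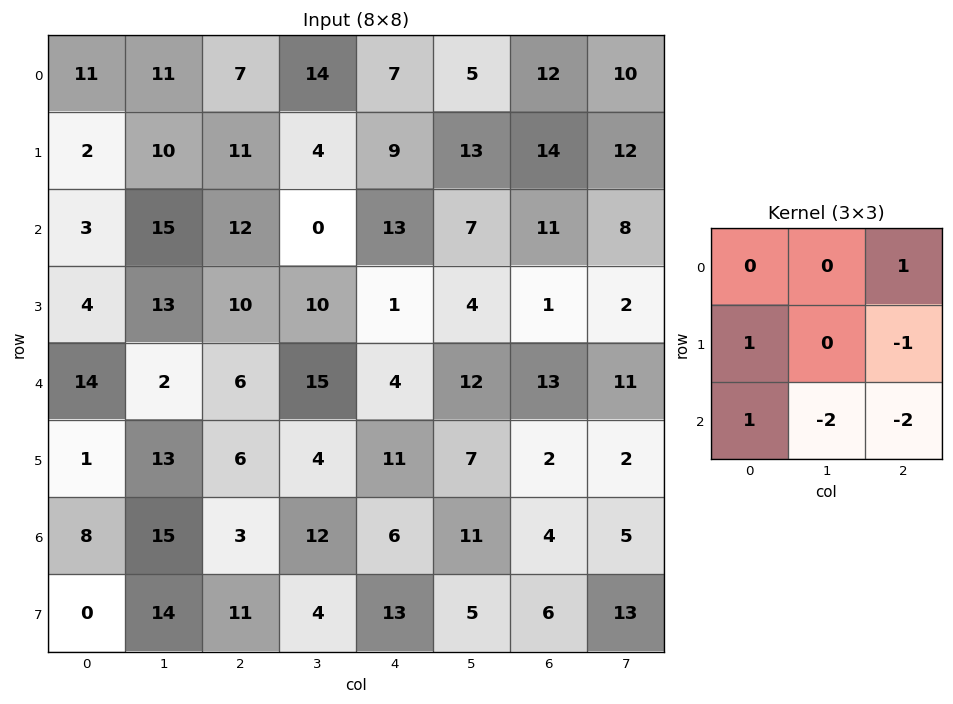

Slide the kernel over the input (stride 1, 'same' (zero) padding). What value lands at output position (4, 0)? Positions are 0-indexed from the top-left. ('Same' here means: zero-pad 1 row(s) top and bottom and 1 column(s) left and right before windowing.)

The receptive field on the zero-padded input at this output position is [0 4 13 / 0 14 2 / 0 1 13]. Elementwise product with the kernel and sum: 13·1 + 0·1 + 2·-1 + 0·1 + 1·-2 + 13·-2.

-17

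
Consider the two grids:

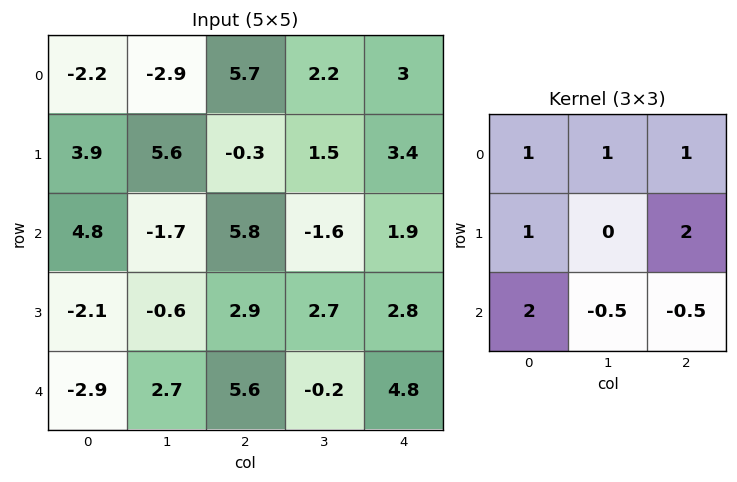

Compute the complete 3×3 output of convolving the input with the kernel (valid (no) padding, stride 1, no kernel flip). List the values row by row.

Output[0,0]: The receptive field on the input at this output position is [-2.2 -2.9 5.7 / 3.9 5.6 -0.3 / 4.8 -1.7 5.8]. Elementwise product with the kernel and sum: -2.2·1 + -2.9·1 + 5.7·1 + 3.9·1 + -0.3·2 + 4.8·2 + -1.7·-0.5 + 5.8·-0.5.
Output[0,1]: The receptive field on the input at this output position is [-2.9 5.7 2.2 / 5.6 -0.3 1.5 / -1.7 5.8 -1.6]. Elementwise product with the kernel and sum: -2.9·1 + 5.7·1 + 2.2·1 + 5.6·1 + 1.5·2 + -1.7·2 + 5.8·-0.5 + -1.6·-0.5.

11.45 8.1 28.85
20.25 -2.1 17.25
2.65 10 23.5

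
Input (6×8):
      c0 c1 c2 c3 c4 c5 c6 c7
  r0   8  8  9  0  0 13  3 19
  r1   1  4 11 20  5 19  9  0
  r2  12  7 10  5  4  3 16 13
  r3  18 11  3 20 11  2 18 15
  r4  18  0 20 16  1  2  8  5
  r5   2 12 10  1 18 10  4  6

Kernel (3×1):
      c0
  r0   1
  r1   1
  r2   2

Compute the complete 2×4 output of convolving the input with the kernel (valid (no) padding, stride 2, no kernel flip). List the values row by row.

33 40 13 44
66 53 17 50

Output[0,0]: The receptive field on the input at this output position is [8 / 1 / 12]. Elementwise product with the kernel and sum: 8·1 + 1·1 + 12·2.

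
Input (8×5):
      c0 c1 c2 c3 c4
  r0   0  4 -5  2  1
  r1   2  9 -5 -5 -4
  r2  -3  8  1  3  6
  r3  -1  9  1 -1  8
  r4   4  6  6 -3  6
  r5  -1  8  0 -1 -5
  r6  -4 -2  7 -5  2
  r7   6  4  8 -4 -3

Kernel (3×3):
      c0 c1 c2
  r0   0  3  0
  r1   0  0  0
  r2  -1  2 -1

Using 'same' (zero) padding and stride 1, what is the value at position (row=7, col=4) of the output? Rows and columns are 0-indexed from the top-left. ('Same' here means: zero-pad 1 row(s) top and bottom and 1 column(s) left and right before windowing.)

The receptive field on the zero-padded input at this output position is [-5 2 0 / -4 -3 0 / 0 0 0]. Elementwise product with the kernel and sum: 2·3 + 0·-1 + 0·2 + 0·-1.

6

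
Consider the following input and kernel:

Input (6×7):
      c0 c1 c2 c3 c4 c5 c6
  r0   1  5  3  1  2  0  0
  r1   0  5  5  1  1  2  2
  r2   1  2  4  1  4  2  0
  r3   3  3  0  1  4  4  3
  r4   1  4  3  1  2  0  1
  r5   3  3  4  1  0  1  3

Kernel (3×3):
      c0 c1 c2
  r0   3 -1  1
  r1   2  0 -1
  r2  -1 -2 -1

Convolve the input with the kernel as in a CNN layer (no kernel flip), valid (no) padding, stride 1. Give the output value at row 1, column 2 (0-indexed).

13

The receptive field on the input at this output position is [5 1 1 / 4 1 4 / 0 1 4]. Elementwise product with the kernel and sum: 5·3 + 1·-1 + 1·1 + 4·2 + 4·-1 + 0·-1 + 1·-2 + 4·-1.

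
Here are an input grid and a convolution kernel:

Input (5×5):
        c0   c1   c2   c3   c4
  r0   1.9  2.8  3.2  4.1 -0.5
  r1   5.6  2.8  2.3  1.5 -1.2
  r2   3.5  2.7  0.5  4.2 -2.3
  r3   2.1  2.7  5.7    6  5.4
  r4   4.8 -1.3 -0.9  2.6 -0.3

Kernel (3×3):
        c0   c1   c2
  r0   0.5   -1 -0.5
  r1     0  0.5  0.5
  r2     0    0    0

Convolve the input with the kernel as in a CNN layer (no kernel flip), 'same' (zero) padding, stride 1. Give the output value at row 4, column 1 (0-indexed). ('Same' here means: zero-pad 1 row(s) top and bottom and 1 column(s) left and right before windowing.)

The receptive field on the zero-padded input at this output position is [2.1 2.7 5.7 / 4.8 -1.3 -0.9 / 0 0 0]. Elementwise product with the kernel and sum: 2.1·0.5 + 2.7·-1 + 5.7·-0.5 + -1.3·0.5 + -0.9·0.5.

-5.6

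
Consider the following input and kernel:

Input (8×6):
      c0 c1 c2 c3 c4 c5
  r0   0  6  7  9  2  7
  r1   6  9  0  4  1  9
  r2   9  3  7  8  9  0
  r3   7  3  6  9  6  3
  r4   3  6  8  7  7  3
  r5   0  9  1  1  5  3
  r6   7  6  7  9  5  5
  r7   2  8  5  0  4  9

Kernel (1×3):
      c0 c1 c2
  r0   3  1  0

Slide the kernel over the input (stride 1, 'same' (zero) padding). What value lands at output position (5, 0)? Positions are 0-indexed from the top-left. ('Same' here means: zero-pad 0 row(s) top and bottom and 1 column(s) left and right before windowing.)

0

The receptive field on the zero-padded input at this output position is [0 0 9]. Elementwise product with the kernel and sum: 0·3 + 0·1.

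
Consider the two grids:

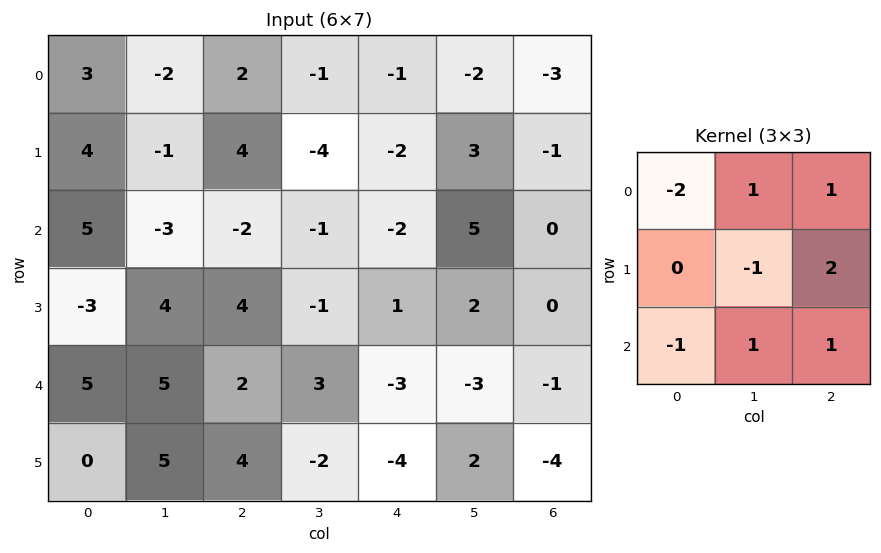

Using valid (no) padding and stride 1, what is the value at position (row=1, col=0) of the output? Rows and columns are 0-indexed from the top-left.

The receptive field on the input at this output position is [4 -1 4 / 5 -3 -2 / -3 4 4]. Elementwise product with the kernel and sum: 4·-2 + -1·1 + 4·1 + -3·-1 + -2·2 + -3·-1 + 4·1 + 4·1.

5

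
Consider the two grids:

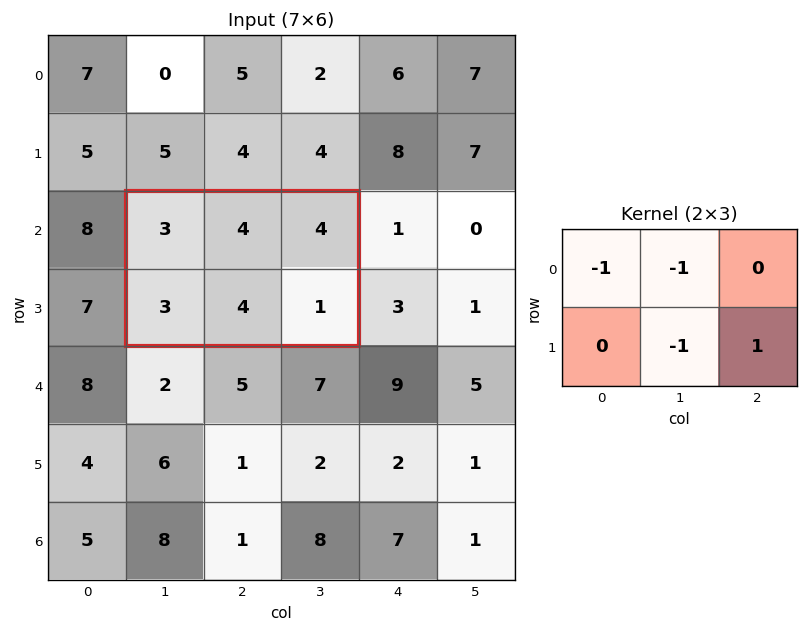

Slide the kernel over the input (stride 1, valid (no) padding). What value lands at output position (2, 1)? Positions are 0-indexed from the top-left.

-10

The receptive field on the input at this output position is [3 4 4 / 3 4 1]. Elementwise product with the kernel and sum: 3·-1 + 4·-1 + 4·-1 + 1·1.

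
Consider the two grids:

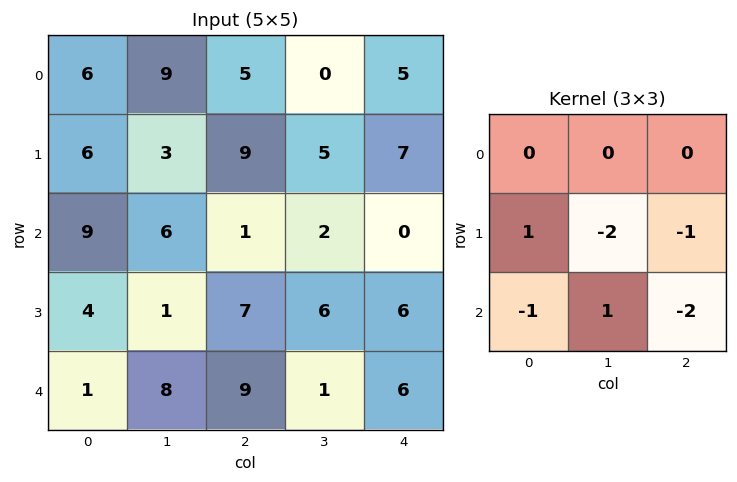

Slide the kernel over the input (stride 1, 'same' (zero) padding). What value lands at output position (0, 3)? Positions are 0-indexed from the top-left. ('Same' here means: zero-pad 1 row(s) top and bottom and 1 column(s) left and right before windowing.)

The receptive field on the zero-padded input at this output position is [0 0 0 / 5 0 5 / 9 5 7]. Elementwise product with the kernel and sum: 5·1 + 0·-2 + 5·-1 + 9·-1 + 5·1 + 7·-2.

-18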